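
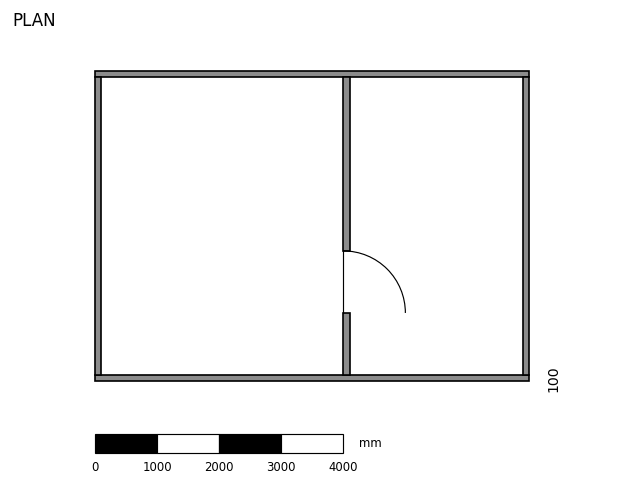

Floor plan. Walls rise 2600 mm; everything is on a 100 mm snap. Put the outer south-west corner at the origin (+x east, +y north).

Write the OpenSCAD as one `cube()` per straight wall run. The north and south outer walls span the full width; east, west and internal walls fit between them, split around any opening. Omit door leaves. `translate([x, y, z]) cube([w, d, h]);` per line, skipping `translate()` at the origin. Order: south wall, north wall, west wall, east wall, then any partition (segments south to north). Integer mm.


cube([7000, 100, 2600]);
translate([0, 4900, 0]) cube([7000, 100, 2600]);
translate([0, 100, 0]) cube([100, 4800, 2600]);
translate([6900, 100, 0]) cube([100, 4800, 2600]);
translate([4000, 100, 0]) cube([100, 1000, 2600]);
translate([4000, 2100, 0]) cube([100, 2800, 2600]);


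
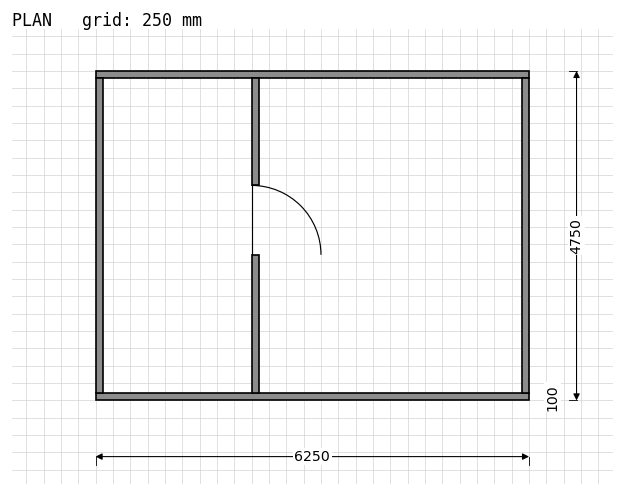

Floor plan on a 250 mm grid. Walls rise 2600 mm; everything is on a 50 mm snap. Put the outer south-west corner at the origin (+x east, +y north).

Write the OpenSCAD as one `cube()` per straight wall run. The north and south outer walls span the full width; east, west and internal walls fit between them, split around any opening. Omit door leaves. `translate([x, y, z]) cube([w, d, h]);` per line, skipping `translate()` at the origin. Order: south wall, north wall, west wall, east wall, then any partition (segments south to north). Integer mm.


cube([6250, 100, 2600]);
translate([0, 4650, 0]) cube([6250, 100, 2600]);
translate([0, 100, 0]) cube([100, 4550, 2600]);
translate([6150, 100, 0]) cube([100, 4550, 2600]);
translate([2250, 100, 0]) cube([100, 2000, 2600]);
translate([2250, 3100, 0]) cube([100, 1550, 2600]);


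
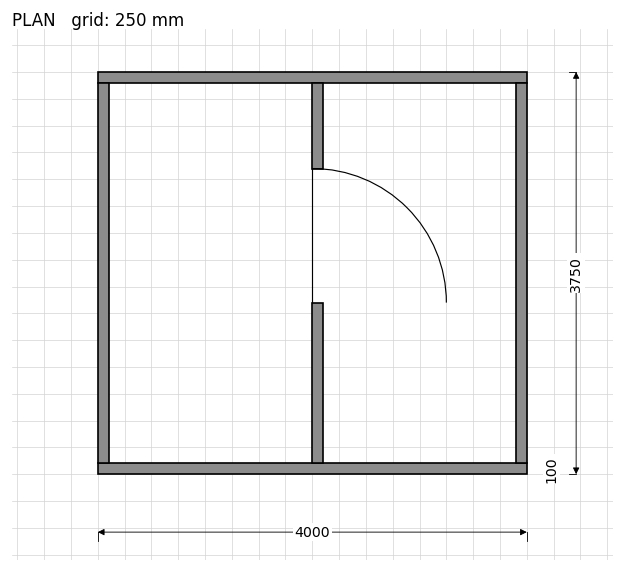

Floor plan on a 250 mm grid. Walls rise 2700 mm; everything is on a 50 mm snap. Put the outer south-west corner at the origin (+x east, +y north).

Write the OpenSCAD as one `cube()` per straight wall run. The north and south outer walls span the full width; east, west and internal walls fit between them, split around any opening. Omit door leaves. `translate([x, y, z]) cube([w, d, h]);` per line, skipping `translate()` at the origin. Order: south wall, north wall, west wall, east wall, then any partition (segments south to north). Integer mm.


cube([4000, 100, 2700]);
translate([0, 3650, 0]) cube([4000, 100, 2700]);
translate([0, 100, 0]) cube([100, 3550, 2700]);
translate([3900, 100, 0]) cube([100, 3550, 2700]);
translate([2000, 100, 0]) cube([100, 1500, 2700]);
translate([2000, 2850, 0]) cube([100, 800, 2700]);


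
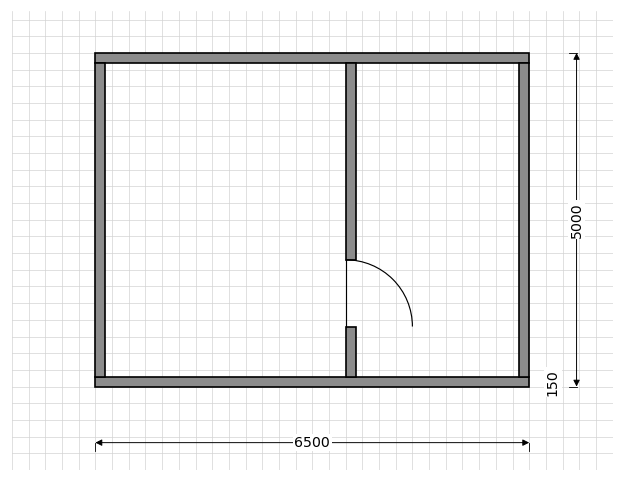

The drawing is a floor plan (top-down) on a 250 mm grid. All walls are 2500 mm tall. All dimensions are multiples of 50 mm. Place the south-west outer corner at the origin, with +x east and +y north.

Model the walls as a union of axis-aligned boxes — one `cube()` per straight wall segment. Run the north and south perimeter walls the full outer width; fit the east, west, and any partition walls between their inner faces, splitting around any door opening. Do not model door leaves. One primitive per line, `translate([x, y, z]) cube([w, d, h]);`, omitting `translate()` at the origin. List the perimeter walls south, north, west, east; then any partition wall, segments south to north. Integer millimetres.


cube([6500, 150, 2500]);
translate([0, 4850, 0]) cube([6500, 150, 2500]);
translate([0, 150, 0]) cube([150, 4700, 2500]);
translate([6350, 150, 0]) cube([150, 4700, 2500]);
translate([3750, 150, 0]) cube([150, 750, 2500]);
translate([3750, 1900, 0]) cube([150, 2950, 2500]);


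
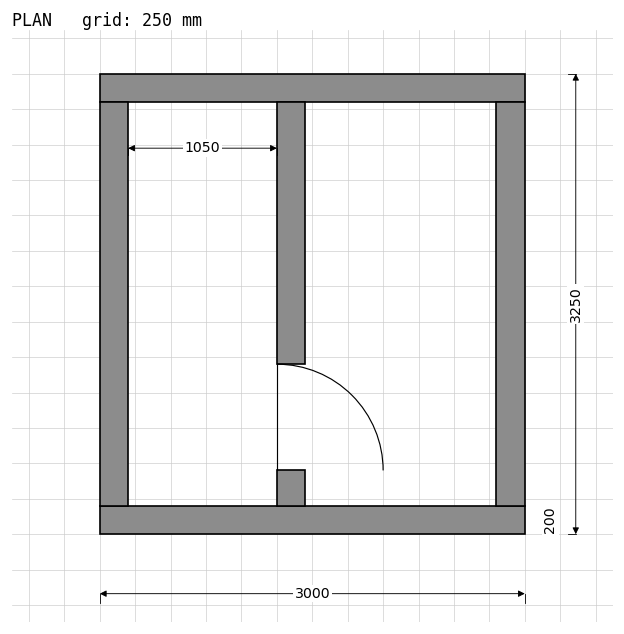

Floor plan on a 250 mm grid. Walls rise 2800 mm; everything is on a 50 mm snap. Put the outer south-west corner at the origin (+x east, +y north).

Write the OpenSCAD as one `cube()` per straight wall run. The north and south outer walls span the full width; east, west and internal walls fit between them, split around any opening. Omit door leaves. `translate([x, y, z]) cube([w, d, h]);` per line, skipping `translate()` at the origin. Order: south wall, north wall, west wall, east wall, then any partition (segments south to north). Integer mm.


cube([3000, 200, 2800]);
translate([0, 3050, 0]) cube([3000, 200, 2800]);
translate([0, 200, 0]) cube([200, 2850, 2800]);
translate([2800, 200, 0]) cube([200, 2850, 2800]);
translate([1250, 200, 0]) cube([200, 250, 2800]);
translate([1250, 1200, 0]) cube([200, 1850, 2800]);


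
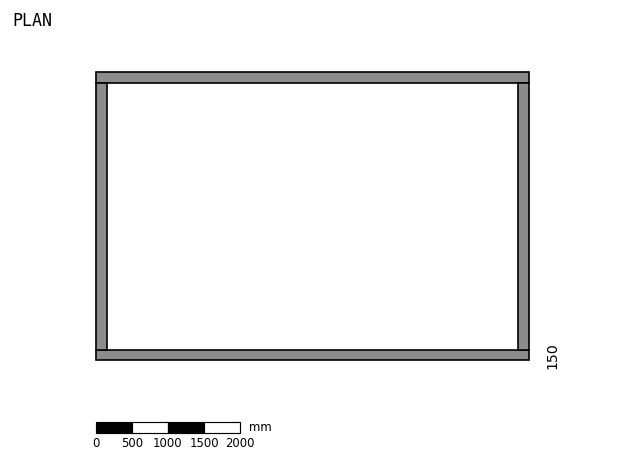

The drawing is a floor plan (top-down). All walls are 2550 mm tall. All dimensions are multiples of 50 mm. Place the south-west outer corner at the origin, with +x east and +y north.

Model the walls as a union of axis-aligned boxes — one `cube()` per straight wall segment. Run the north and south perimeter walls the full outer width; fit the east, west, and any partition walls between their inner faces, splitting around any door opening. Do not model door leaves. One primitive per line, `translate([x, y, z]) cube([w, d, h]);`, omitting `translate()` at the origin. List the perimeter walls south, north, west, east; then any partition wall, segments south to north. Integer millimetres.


cube([6000, 150, 2550]);
translate([0, 3850, 0]) cube([6000, 150, 2550]);
translate([0, 150, 0]) cube([150, 3700, 2550]);
translate([5850, 150, 0]) cube([150, 3700, 2550]);


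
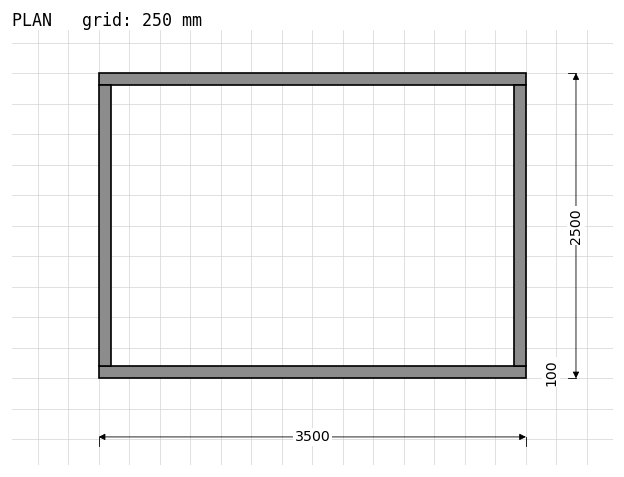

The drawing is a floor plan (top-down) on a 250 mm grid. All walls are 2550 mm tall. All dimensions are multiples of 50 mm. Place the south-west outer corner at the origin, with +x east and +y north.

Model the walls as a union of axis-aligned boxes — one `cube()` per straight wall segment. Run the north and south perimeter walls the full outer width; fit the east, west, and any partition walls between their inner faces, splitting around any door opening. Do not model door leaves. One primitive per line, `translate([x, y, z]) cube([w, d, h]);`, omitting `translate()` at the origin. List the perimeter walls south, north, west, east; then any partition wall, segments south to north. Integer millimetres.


cube([3500, 100, 2550]);
translate([0, 2400, 0]) cube([3500, 100, 2550]);
translate([0, 100, 0]) cube([100, 2300, 2550]);
translate([3400, 100, 0]) cube([100, 2300, 2550]);


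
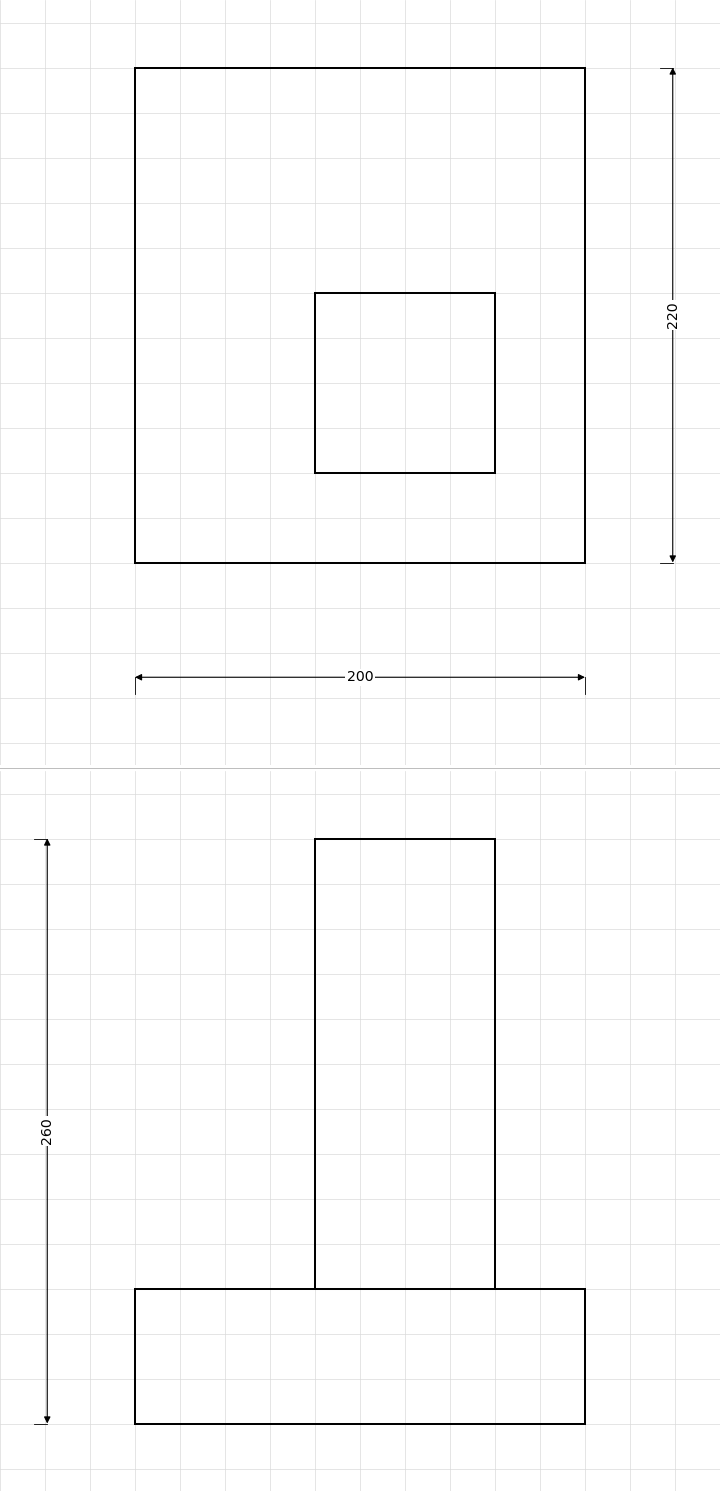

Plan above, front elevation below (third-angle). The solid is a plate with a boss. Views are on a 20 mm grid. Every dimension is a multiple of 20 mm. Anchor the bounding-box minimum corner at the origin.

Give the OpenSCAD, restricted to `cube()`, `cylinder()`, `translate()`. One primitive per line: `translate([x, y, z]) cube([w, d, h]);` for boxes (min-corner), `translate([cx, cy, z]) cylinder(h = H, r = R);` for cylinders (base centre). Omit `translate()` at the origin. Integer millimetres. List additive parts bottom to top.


cube([200, 220, 60]);
translate([80, 40, 60]) cube([80, 80, 200]);


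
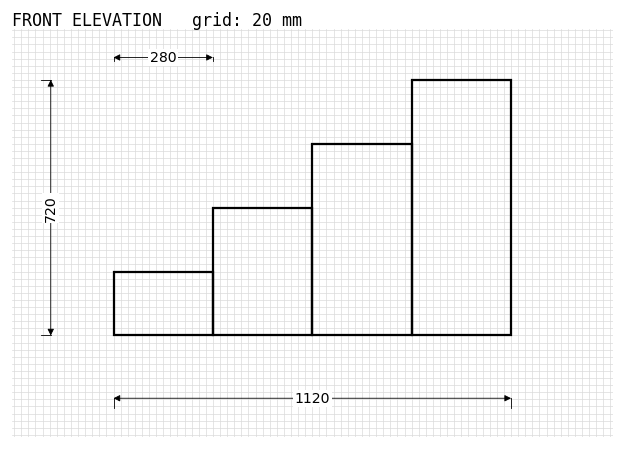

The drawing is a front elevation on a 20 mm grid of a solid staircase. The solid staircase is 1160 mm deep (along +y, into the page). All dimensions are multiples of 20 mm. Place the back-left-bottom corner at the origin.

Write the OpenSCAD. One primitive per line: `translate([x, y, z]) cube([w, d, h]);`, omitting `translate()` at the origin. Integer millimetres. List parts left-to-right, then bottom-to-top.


cube([280, 1160, 180]);
translate([280, 0, 0]) cube([280, 1160, 360]);
translate([560, 0, 0]) cube([280, 1160, 540]);
translate([840, 0, 0]) cube([280, 1160, 720]);


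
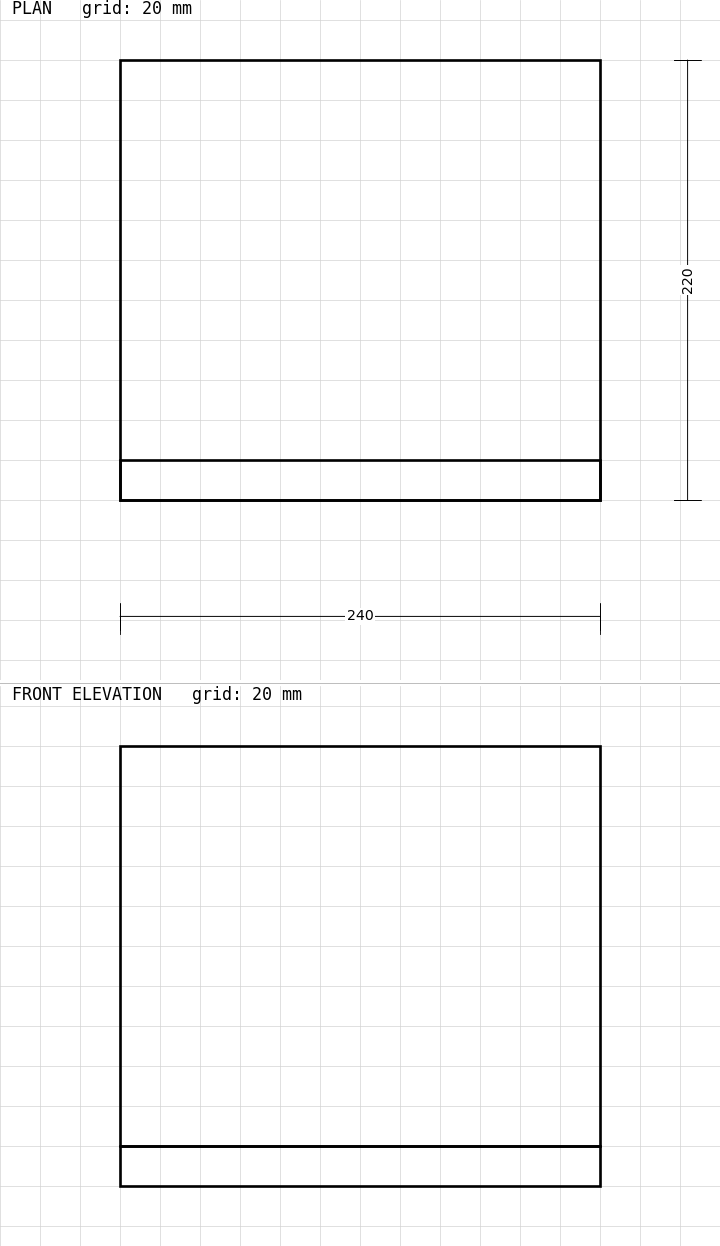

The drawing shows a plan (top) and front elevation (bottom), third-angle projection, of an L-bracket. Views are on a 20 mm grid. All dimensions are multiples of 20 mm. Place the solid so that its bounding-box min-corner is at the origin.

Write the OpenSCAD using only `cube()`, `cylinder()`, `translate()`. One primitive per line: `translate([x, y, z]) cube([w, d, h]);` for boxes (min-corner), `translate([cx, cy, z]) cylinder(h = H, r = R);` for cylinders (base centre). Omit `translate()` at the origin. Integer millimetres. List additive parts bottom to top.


cube([240, 220, 20]);
translate([0, 0, 20]) cube([240, 20, 200]);


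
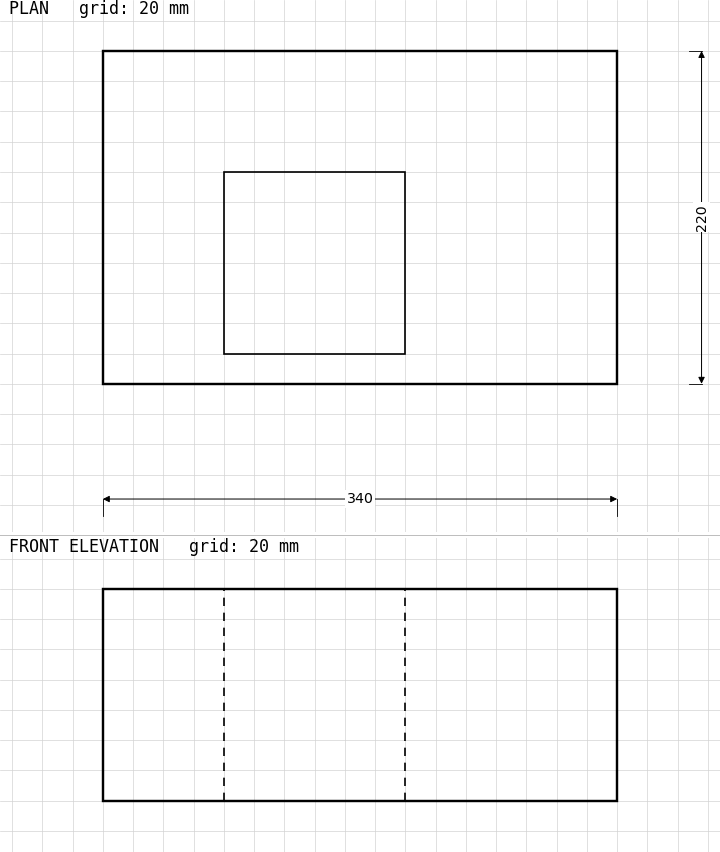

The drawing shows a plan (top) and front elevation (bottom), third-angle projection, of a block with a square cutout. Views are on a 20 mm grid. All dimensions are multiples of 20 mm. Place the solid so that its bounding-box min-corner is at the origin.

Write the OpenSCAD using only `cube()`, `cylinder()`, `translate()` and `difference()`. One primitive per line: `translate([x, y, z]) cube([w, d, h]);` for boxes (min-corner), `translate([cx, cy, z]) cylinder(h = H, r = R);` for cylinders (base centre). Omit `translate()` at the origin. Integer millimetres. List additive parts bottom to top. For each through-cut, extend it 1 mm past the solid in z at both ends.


difference() {
  cube([340, 220, 140]);
  translate([80, 20, -1]) cube([120, 120, 142]);
}


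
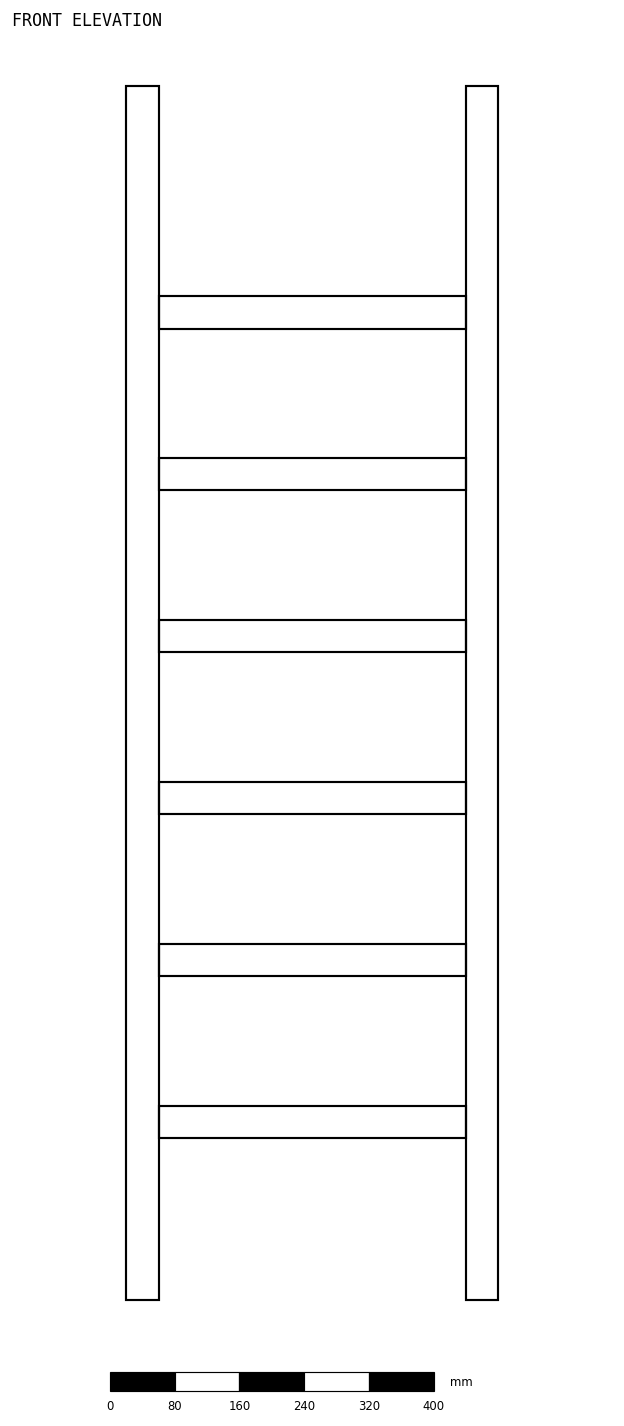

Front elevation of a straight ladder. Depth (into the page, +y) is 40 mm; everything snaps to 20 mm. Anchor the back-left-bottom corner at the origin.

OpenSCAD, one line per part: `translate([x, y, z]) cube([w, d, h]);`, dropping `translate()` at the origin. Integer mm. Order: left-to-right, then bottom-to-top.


cube([40, 40, 1500]);
translate([40, 0, 200]) cube([380, 40, 40]);
translate([40, 0, 400]) cube([380, 40, 40]);
translate([40, 0, 600]) cube([380, 40, 40]);
translate([40, 0, 800]) cube([380, 40, 40]);
translate([40, 0, 1000]) cube([380, 40, 40]);
translate([40, 0, 1200]) cube([380, 40, 40]);
translate([420, 0, 0]) cube([40, 40, 1500]);


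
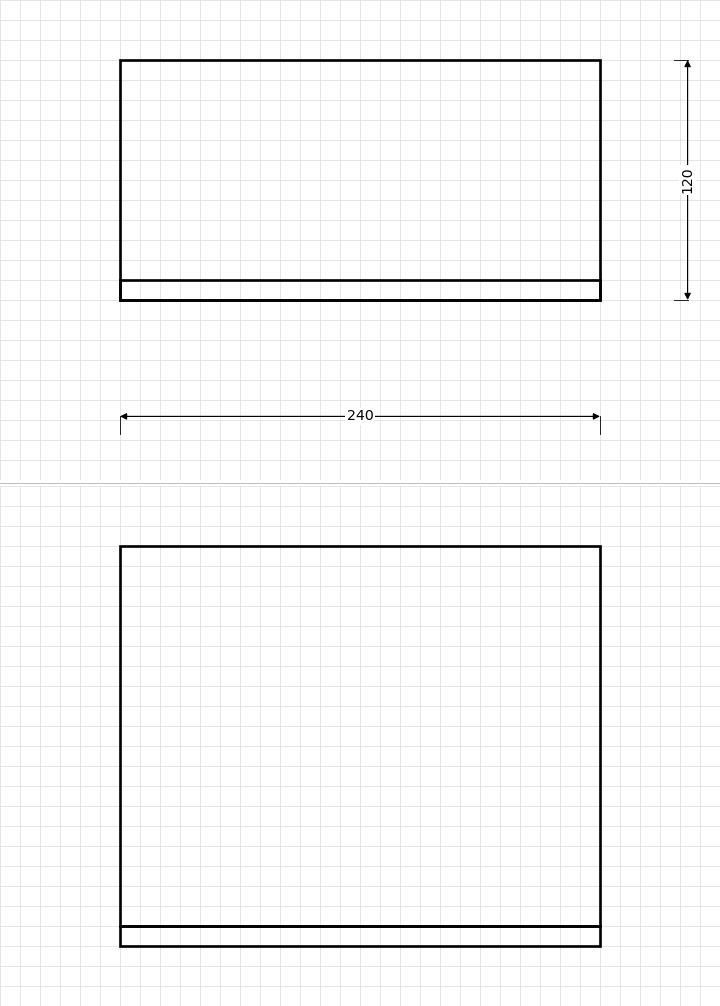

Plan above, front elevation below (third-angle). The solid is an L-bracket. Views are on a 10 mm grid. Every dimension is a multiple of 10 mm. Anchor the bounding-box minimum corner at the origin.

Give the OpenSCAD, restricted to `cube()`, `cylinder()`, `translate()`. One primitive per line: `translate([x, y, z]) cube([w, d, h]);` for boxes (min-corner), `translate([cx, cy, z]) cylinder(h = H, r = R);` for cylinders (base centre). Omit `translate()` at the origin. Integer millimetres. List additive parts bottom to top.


cube([240, 120, 10]);
translate([0, 0, 10]) cube([240, 10, 190]);


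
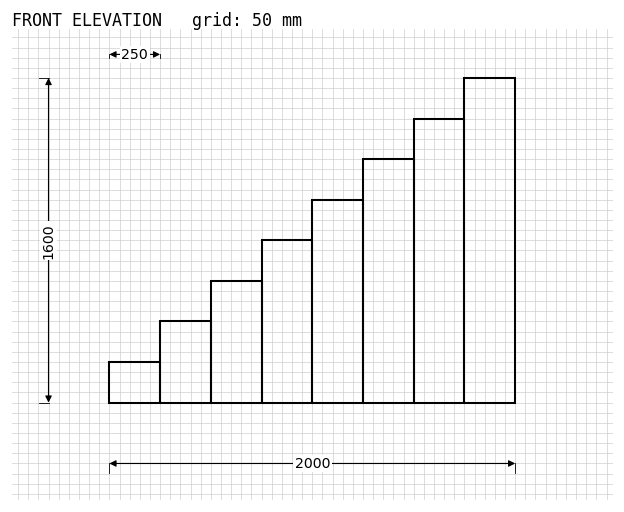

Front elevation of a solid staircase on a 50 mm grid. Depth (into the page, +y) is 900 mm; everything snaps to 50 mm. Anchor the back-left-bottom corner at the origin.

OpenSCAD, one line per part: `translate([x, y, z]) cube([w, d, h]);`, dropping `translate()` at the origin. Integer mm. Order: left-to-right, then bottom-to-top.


cube([250, 900, 200]);
translate([250, 0, 0]) cube([250, 900, 400]);
translate([500, 0, 0]) cube([250, 900, 600]);
translate([750, 0, 0]) cube([250, 900, 800]);
translate([1000, 0, 0]) cube([250, 900, 1000]);
translate([1250, 0, 0]) cube([250, 900, 1200]);
translate([1500, 0, 0]) cube([250, 900, 1400]);
translate([1750, 0, 0]) cube([250, 900, 1600]);


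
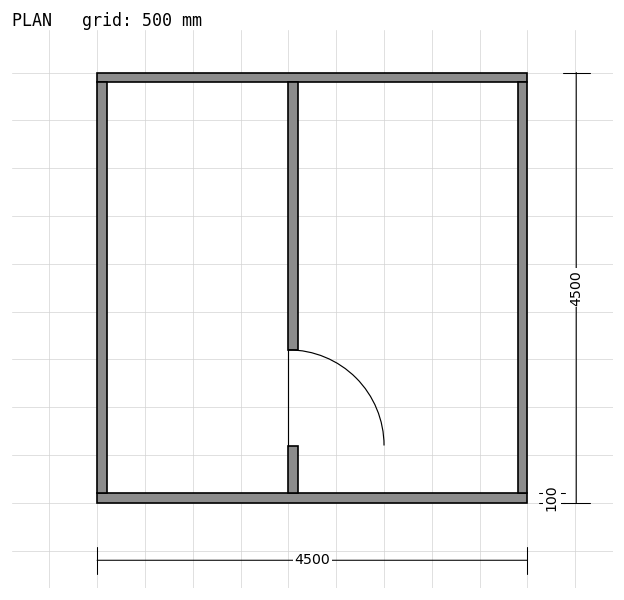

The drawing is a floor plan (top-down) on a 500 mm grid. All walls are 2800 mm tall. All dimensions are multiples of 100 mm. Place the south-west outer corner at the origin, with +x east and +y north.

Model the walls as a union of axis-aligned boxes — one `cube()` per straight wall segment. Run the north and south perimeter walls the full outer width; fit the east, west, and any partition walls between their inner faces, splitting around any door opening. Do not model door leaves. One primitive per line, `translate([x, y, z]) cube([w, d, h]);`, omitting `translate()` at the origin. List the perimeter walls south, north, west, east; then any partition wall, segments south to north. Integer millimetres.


cube([4500, 100, 2800]);
translate([0, 4400, 0]) cube([4500, 100, 2800]);
translate([0, 100, 0]) cube([100, 4300, 2800]);
translate([4400, 100, 0]) cube([100, 4300, 2800]);
translate([2000, 100, 0]) cube([100, 500, 2800]);
translate([2000, 1600, 0]) cube([100, 2800, 2800]);


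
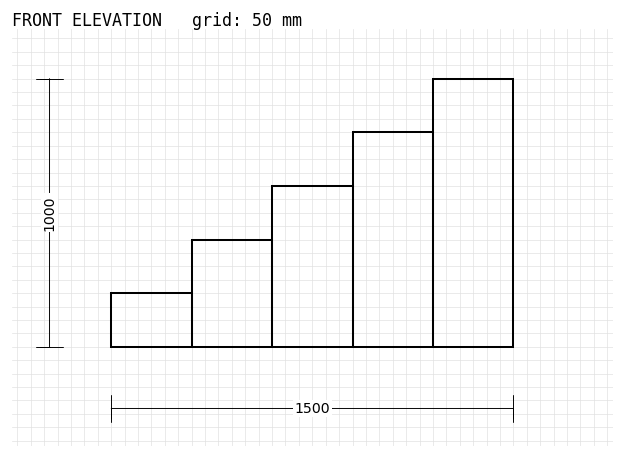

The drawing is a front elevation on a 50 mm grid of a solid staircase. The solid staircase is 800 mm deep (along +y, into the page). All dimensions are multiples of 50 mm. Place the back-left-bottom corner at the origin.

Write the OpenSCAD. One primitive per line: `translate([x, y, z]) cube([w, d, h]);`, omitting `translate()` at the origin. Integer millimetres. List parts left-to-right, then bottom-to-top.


cube([300, 800, 200]);
translate([300, 0, 0]) cube([300, 800, 400]);
translate([600, 0, 0]) cube([300, 800, 600]);
translate([900, 0, 0]) cube([300, 800, 800]);
translate([1200, 0, 0]) cube([300, 800, 1000]);


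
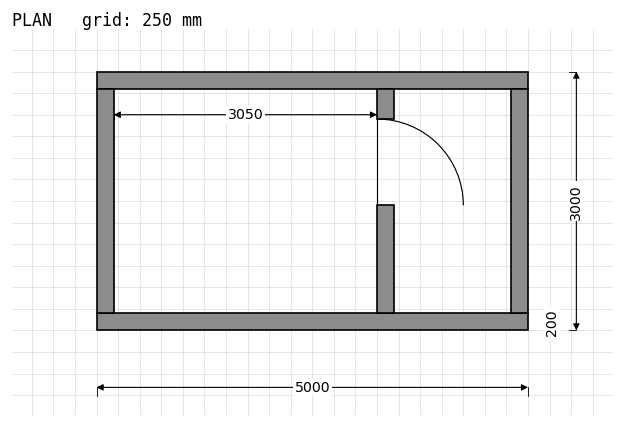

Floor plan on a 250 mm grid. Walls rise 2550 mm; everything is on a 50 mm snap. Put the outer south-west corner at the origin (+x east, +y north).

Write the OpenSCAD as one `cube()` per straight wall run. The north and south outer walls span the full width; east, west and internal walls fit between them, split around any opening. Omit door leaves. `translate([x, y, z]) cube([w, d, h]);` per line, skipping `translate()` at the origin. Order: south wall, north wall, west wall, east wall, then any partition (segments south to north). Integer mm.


cube([5000, 200, 2550]);
translate([0, 2800, 0]) cube([5000, 200, 2550]);
translate([0, 200, 0]) cube([200, 2600, 2550]);
translate([4800, 200, 0]) cube([200, 2600, 2550]);
translate([3250, 200, 0]) cube([200, 1250, 2550]);
translate([3250, 2450, 0]) cube([200, 350, 2550]);


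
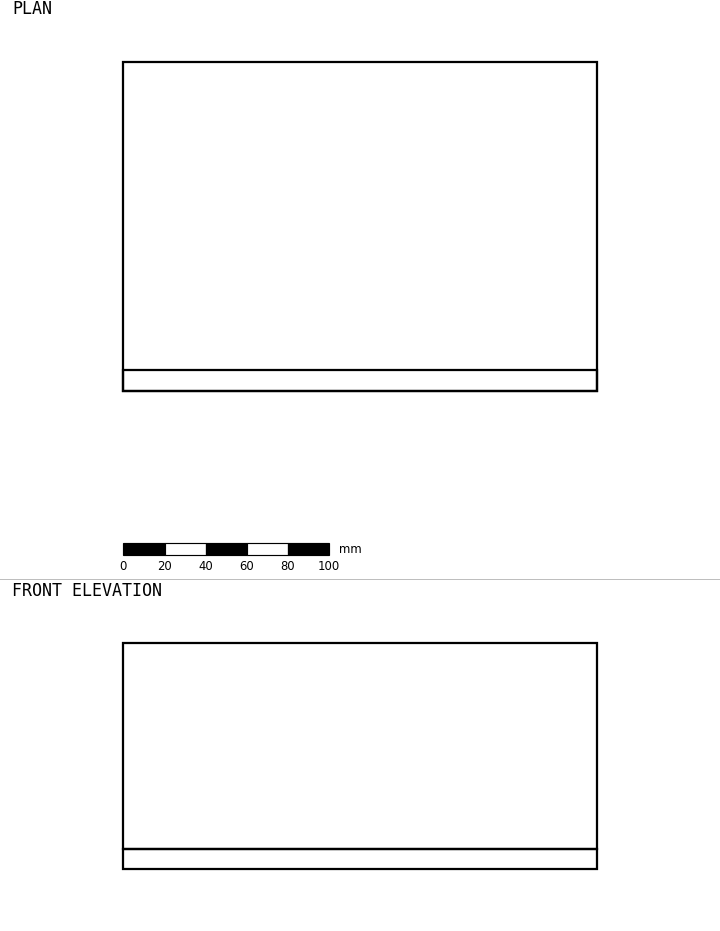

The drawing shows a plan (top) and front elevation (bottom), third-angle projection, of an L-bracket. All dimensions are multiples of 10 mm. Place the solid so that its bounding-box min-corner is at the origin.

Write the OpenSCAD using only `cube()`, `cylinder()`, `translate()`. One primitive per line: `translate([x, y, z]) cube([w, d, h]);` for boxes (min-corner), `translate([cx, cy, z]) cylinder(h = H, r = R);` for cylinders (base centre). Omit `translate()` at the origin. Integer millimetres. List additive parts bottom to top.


cube([230, 160, 10]);
translate([0, 0, 10]) cube([230, 10, 100]);


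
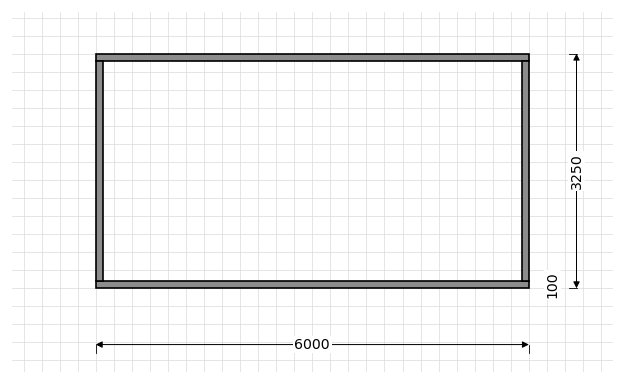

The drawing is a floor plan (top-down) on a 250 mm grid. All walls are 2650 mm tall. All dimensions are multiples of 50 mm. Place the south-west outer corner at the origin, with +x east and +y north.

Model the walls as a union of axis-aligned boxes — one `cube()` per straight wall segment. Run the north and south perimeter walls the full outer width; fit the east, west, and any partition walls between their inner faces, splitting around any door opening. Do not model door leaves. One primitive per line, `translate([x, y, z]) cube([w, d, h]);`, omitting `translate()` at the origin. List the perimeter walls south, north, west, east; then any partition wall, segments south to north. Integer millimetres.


cube([6000, 100, 2650]);
translate([0, 3150, 0]) cube([6000, 100, 2650]);
translate([0, 100, 0]) cube([100, 3050, 2650]);
translate([5900, 100, 0]) cube([100, 3050, 2650]);


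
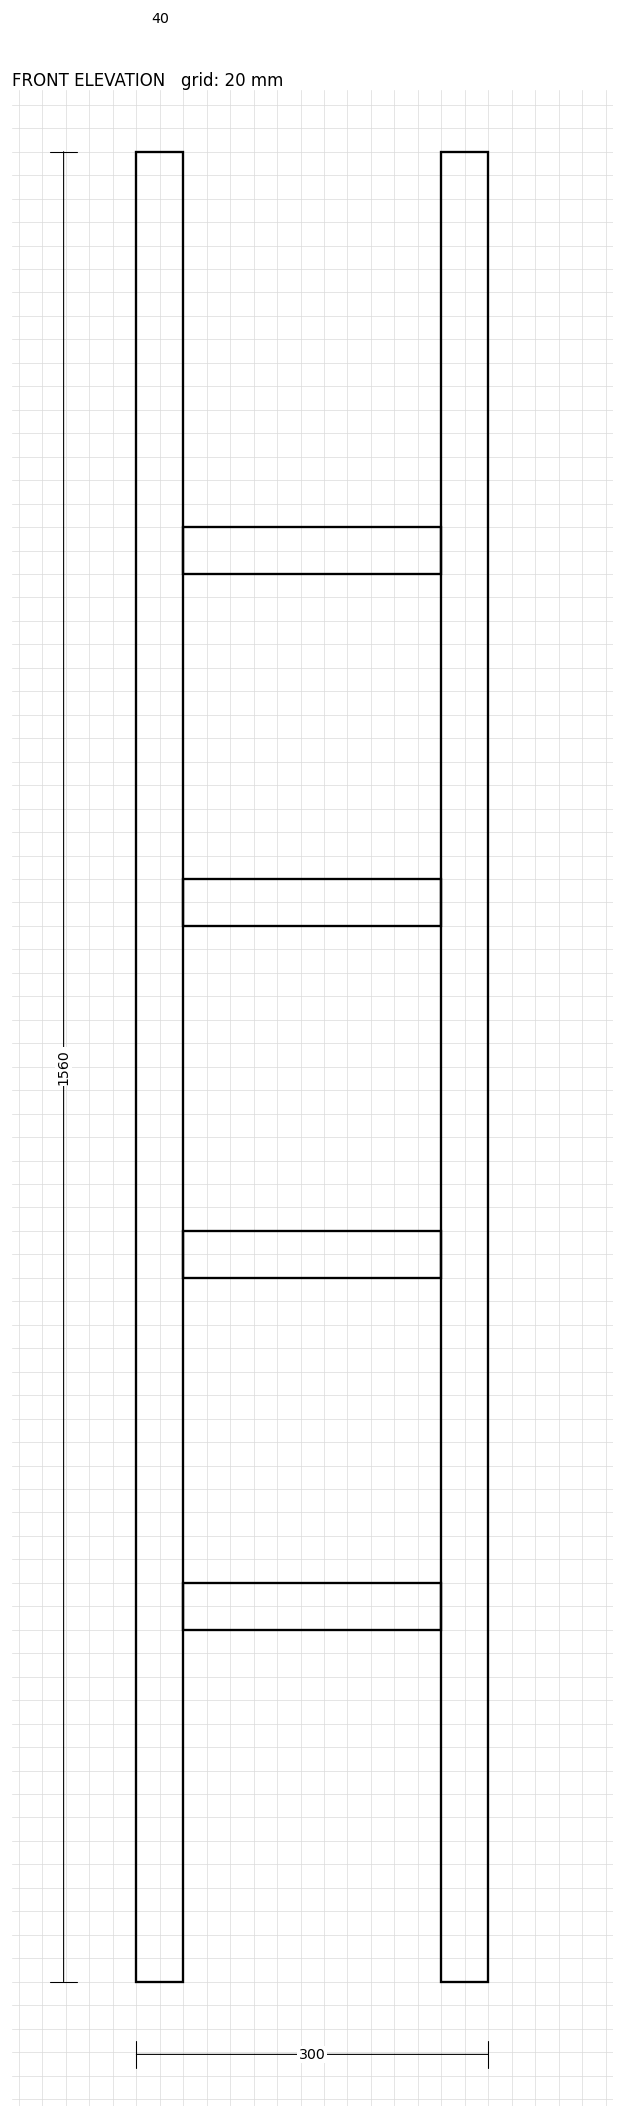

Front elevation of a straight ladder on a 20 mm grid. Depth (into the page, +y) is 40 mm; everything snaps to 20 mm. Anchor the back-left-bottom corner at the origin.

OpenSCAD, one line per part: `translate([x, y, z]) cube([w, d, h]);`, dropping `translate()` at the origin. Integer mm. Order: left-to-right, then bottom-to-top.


cube([40, 40, 1560]);
translate([40, 0, 300]) cube([220, 40, 40]);
translate([40, 0, 600]) cube([220, 40, 40]);
translate([40, 0, 900]) cube([220, 40, 40]);
translate([40, 0, 1200]) cube([220, 40, 40]);
translate([260, 0, 0]) cube([40, 40, 1560]);


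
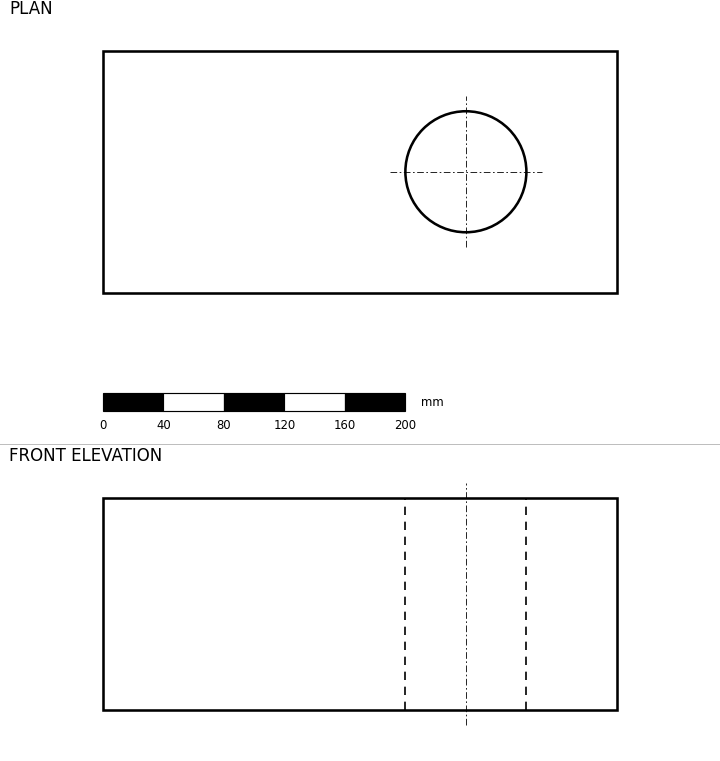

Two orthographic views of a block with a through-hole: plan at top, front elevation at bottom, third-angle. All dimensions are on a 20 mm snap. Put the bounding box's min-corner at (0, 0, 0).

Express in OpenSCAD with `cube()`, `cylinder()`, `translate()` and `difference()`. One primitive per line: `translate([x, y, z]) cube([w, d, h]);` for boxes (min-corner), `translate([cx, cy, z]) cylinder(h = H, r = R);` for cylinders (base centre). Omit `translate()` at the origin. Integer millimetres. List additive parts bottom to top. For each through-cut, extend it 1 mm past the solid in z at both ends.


difference() {
  cube([340, 160, 140]);
  translate([240, 80, -1]) cylinder(h = 142, r = 40);
}


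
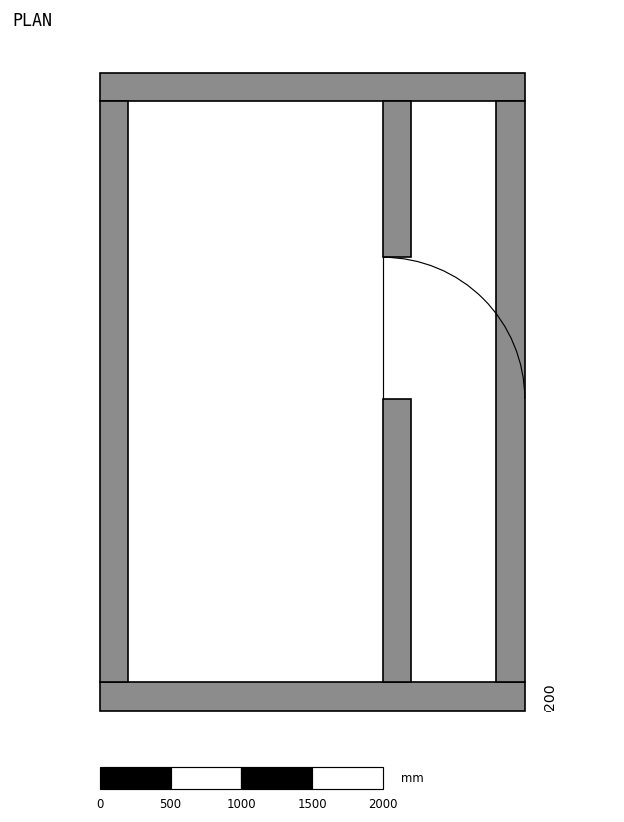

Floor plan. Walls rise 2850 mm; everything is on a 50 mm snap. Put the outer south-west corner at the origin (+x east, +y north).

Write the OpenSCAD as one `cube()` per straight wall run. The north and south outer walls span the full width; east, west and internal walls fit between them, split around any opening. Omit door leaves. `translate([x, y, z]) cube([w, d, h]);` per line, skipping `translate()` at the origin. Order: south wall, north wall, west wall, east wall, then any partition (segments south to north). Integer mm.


cube([3000, 200, 2850]);
translate([0, 4300, 0]) cube([3000, 200, 2850]);
translate([0, 200, 0]) cube([200, 4100, 2850]);
translate([2800, 200, 0]) cube([200, 4100, 2850]);
translate([2000, 200, 0]) cube([200, 2000, 2850]);
translate([2000, 3200, 0]) cube([200, 1100, 2850]);


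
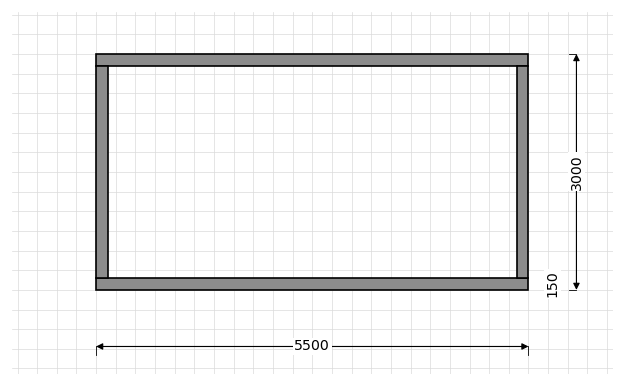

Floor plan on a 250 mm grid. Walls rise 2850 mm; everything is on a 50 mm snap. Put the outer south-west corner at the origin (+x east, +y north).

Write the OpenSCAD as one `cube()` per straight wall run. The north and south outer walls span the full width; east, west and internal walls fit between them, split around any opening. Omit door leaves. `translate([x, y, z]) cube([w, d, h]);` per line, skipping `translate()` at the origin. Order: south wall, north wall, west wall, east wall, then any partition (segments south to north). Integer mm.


cube([5500, 150, 2850]);
translate([0, 2850, 0]) cube([5500, 150, 2850]);
translate([0, 150, 0]) cube([150, 2700, 2850]);
translate([5350, 150, 0]) cube([150, 2700, 2850]);


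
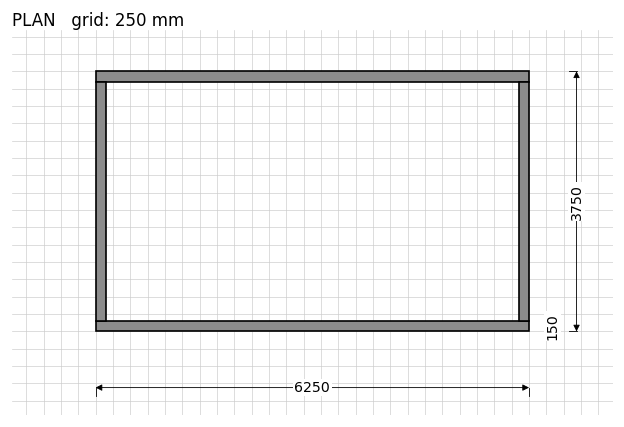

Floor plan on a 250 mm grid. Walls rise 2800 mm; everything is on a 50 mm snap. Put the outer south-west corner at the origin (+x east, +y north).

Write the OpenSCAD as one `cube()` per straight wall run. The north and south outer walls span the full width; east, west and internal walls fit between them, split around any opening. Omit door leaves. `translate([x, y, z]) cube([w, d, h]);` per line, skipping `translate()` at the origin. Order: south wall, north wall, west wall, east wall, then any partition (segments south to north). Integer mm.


cube([6250, 150, 2800]);
translate([0, 3600, 0]) cube([6250, 150, 2800]);
translate([0, 150, 0]) cube([150, 3450, 2800]);
translate([6100, 150, 0]) cube([150, 3450, 2800]);


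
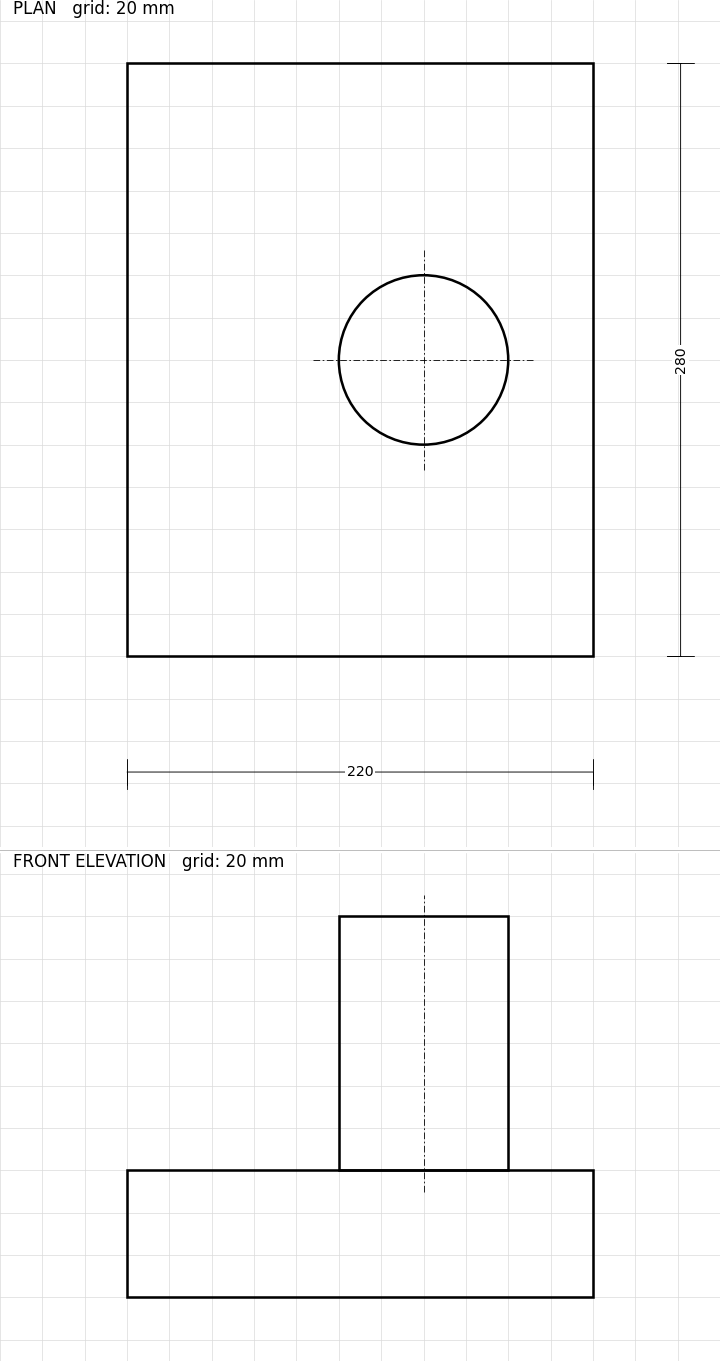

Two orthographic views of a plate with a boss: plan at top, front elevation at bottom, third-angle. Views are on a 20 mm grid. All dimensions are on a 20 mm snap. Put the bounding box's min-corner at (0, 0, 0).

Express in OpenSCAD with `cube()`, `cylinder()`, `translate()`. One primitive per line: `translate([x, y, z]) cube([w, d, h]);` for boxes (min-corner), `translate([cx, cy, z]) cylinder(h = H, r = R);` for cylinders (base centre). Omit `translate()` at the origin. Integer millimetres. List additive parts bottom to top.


cube([220, 280, 60]);
translate([140, 140, 60]) cylinder(h = 120, r = 40);


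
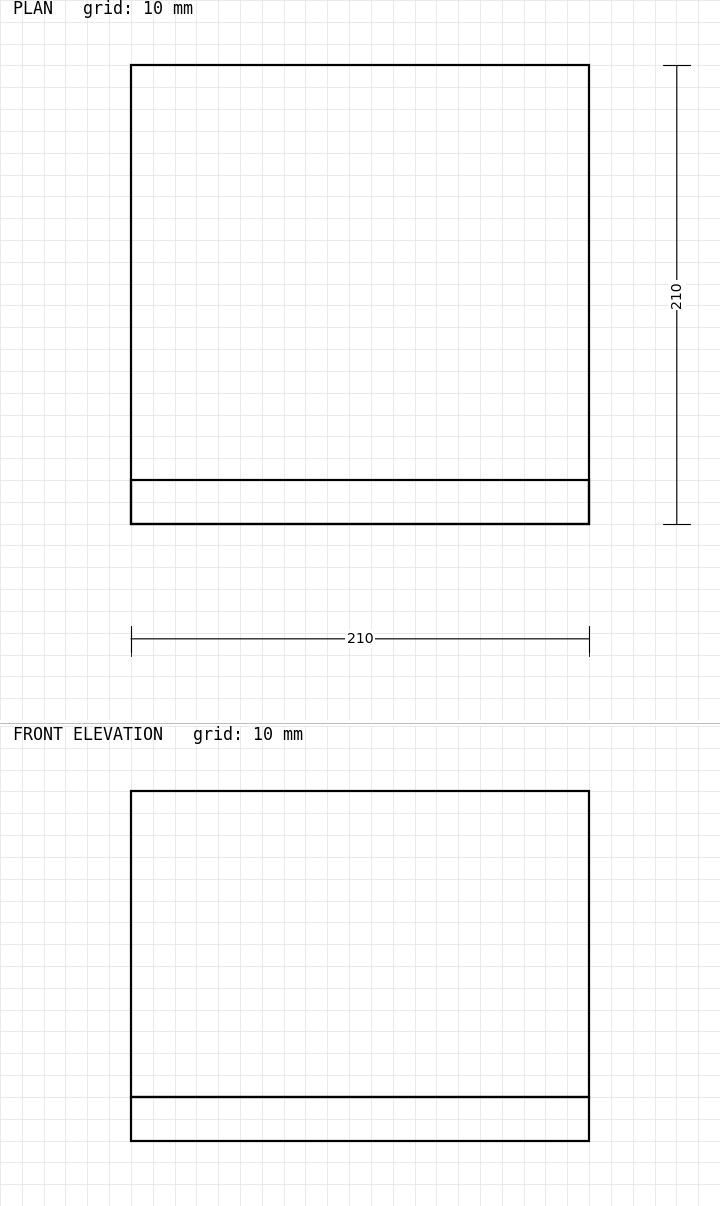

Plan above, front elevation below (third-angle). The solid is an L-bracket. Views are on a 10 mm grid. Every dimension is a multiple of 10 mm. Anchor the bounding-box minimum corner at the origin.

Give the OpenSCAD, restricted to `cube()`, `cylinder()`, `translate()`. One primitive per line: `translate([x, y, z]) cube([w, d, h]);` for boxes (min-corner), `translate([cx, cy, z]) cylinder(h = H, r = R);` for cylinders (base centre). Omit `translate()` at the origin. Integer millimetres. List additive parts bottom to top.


cube([210, 210, 20]);
translate([0, 0, 20]) cube([210, 20, 140]);


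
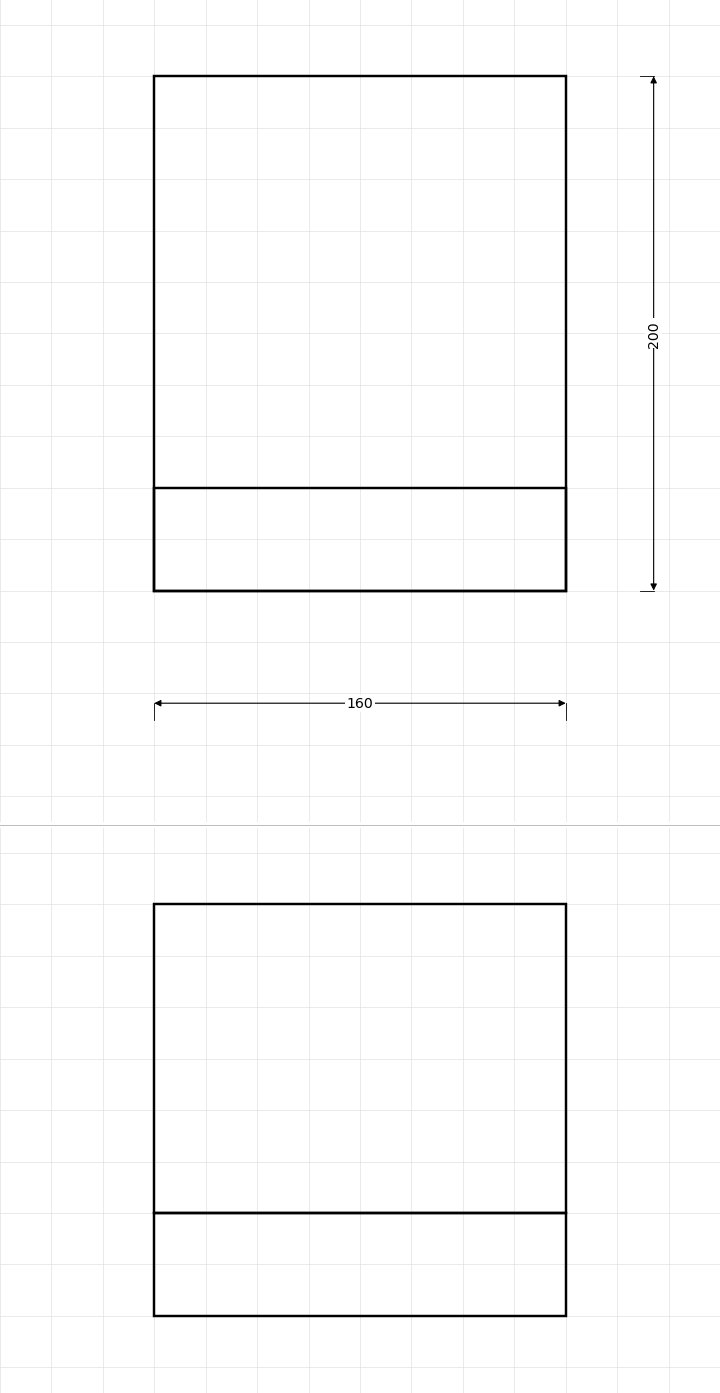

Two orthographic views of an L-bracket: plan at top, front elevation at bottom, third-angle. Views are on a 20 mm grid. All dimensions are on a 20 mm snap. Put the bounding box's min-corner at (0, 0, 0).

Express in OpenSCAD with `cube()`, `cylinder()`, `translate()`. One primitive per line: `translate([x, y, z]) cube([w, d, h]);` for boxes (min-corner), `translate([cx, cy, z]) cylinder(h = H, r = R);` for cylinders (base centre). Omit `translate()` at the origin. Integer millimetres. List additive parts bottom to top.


cube([160, 200, 40]);
translate([0, 0, 40]) cube([160, 40, 120]);


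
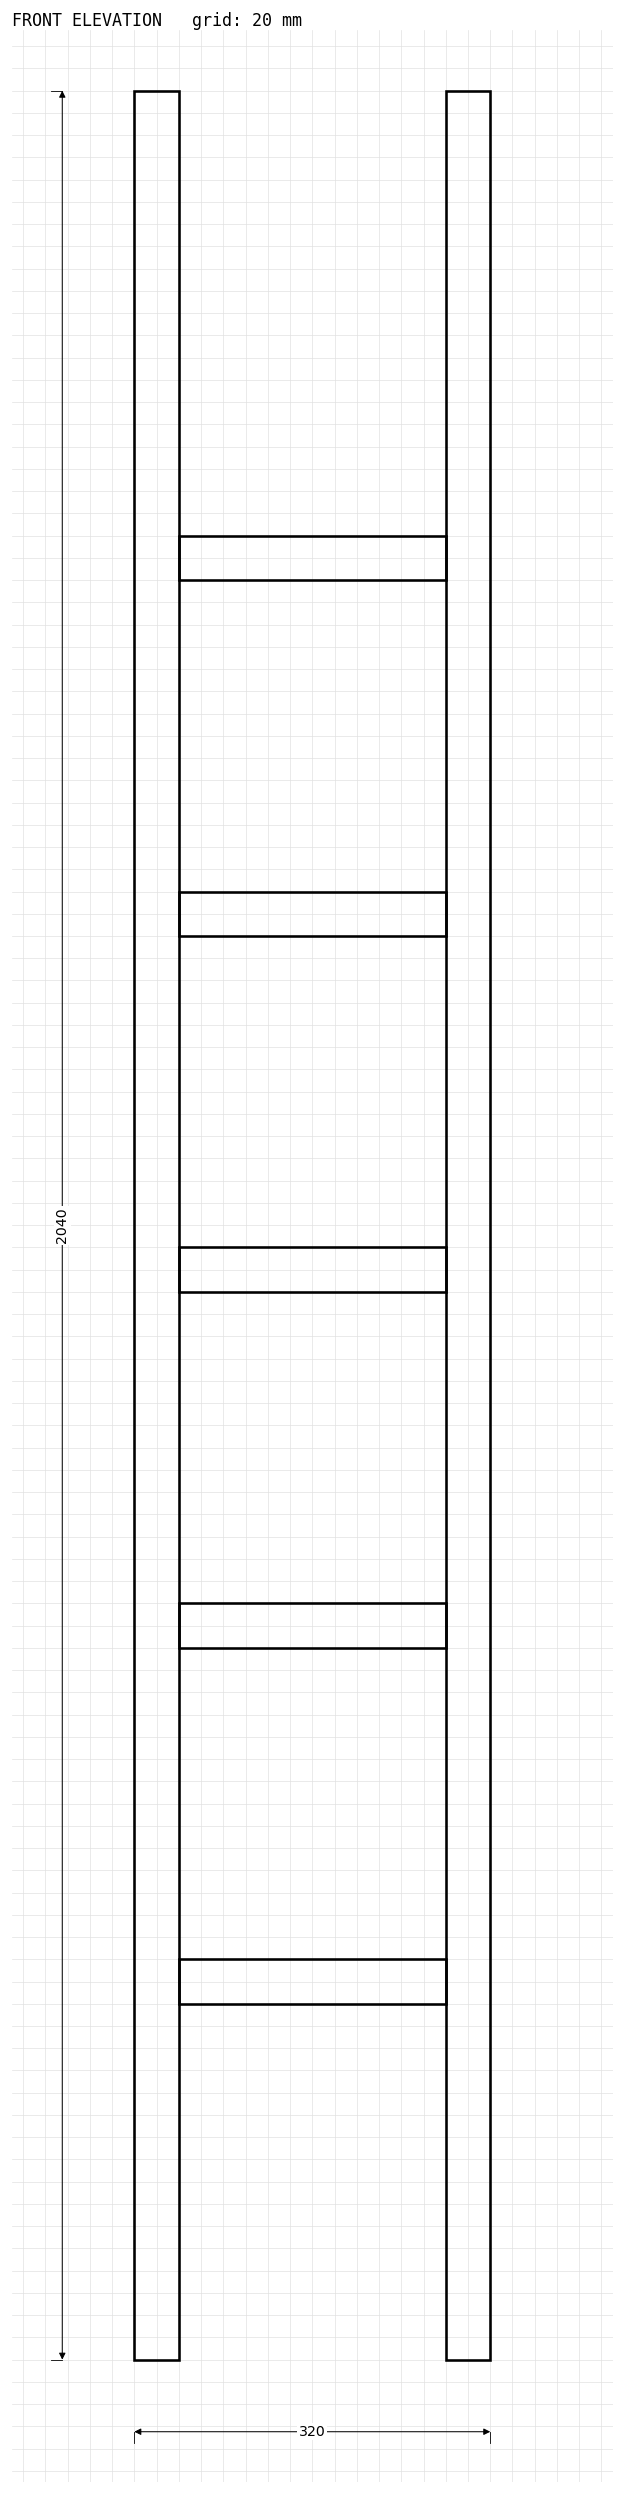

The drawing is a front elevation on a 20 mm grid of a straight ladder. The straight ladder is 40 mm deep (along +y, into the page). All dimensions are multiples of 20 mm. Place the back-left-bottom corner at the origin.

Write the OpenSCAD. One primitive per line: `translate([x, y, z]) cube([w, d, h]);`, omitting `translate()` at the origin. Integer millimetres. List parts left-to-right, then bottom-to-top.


cube([40, 40, 2040]);
translate([40, 0, 320]) cube([240, 40, 40]);
translate([40, 0, 640]) cube([240, 40, 40]);
translate([40, 0, 960]) cube([240, 40, 40]);
translate([40, 0, 1280]) cube([240, 40, 40]);
translate([40, 0, 1600]) cube([240, 40, 40]);
translate([280, 0, 0]) cube([40, 40, 2040]);


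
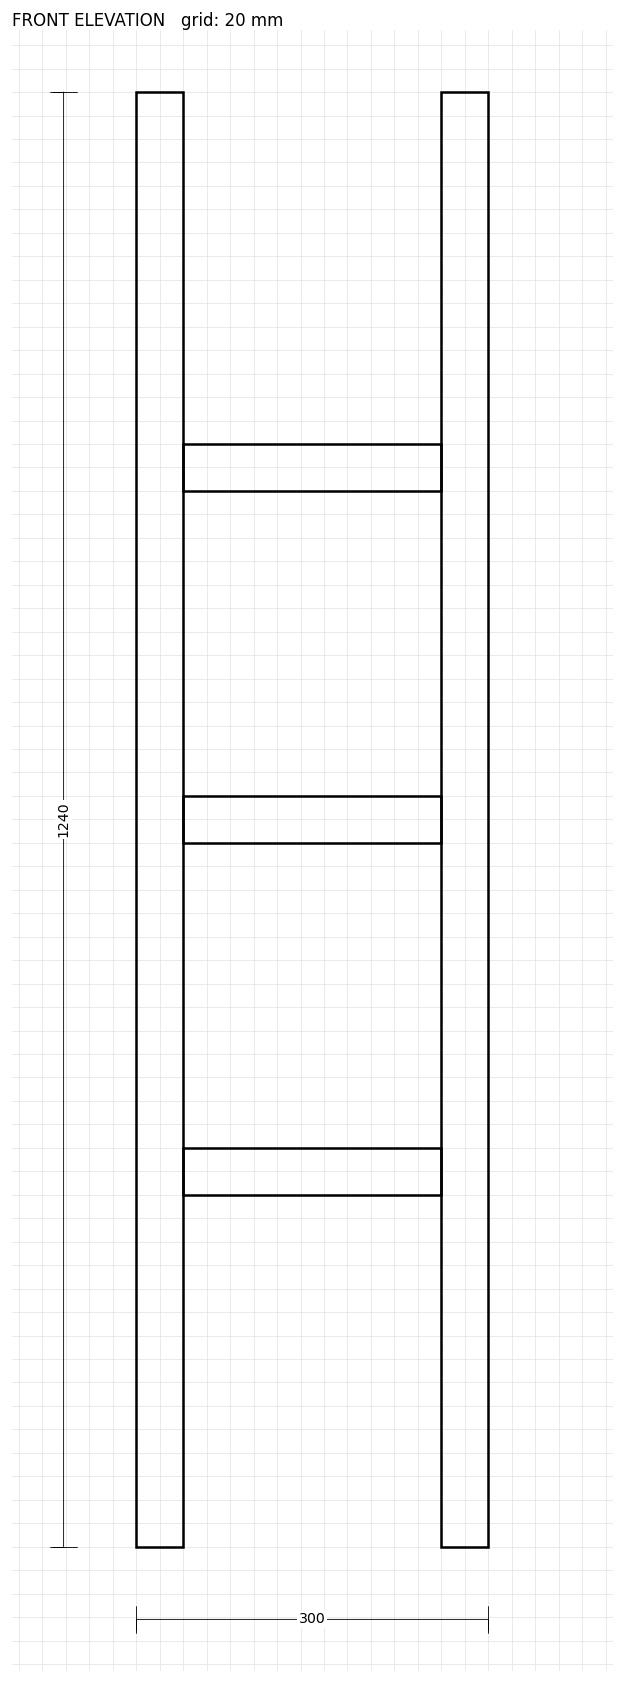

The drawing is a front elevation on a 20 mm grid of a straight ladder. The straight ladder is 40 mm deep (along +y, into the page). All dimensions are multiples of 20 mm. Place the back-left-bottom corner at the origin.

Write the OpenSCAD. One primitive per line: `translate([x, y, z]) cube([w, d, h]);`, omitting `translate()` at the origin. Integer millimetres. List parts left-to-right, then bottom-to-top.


cube([40, 40, 1240]);
translate([40, 0, 300]) cube([220, 40, 40]);
translate([40, 0, 600]) cube([220, 40, 40]);
translate([40, 0, 900]) cube([220, 40, 40]);
translate([260, 0, 0]) cube([40, 40, 1240]);


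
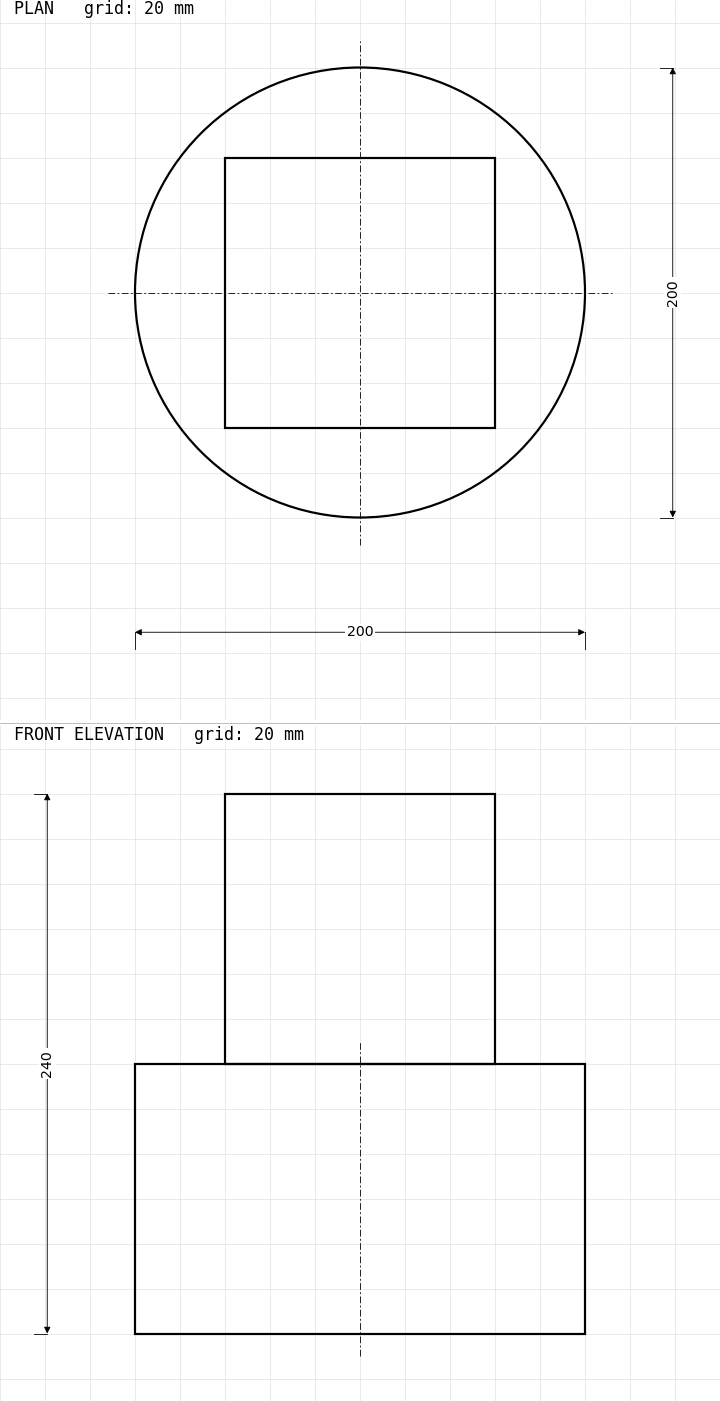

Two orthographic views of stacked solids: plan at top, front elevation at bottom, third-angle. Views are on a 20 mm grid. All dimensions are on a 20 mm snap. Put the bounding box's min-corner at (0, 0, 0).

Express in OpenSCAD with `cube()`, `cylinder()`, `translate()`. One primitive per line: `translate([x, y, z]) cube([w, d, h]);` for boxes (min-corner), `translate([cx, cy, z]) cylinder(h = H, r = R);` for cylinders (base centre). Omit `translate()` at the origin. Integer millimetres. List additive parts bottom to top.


translate([100, 100, 0]) cylinder(h = 120, r = 100);
translate([40, 40, 120]) cube([120, 120, 120]);


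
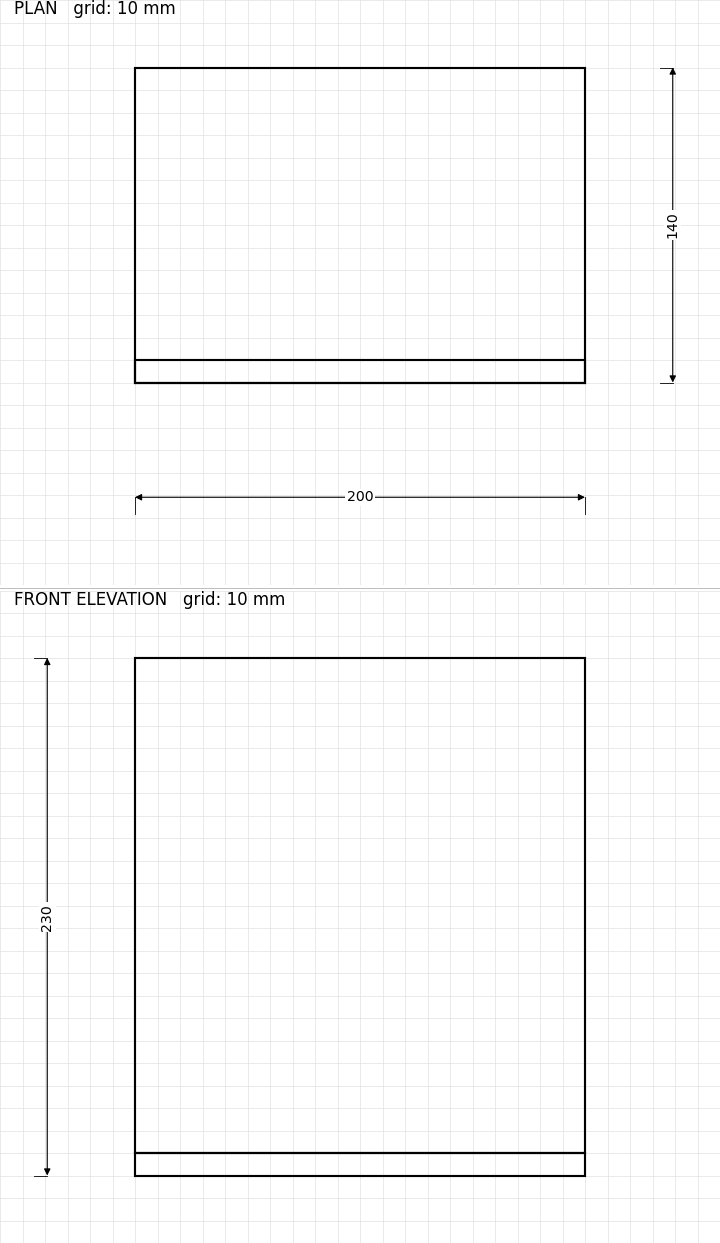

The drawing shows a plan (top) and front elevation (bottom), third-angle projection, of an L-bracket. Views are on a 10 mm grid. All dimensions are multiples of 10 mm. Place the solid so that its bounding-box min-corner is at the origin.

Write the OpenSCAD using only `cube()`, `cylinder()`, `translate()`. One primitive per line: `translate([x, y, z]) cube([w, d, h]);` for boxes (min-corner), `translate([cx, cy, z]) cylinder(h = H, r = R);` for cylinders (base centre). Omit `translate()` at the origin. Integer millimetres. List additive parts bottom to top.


cube([200, 140, 10]);
translate([0, 0, 10]) cube([200, 10, 220]);


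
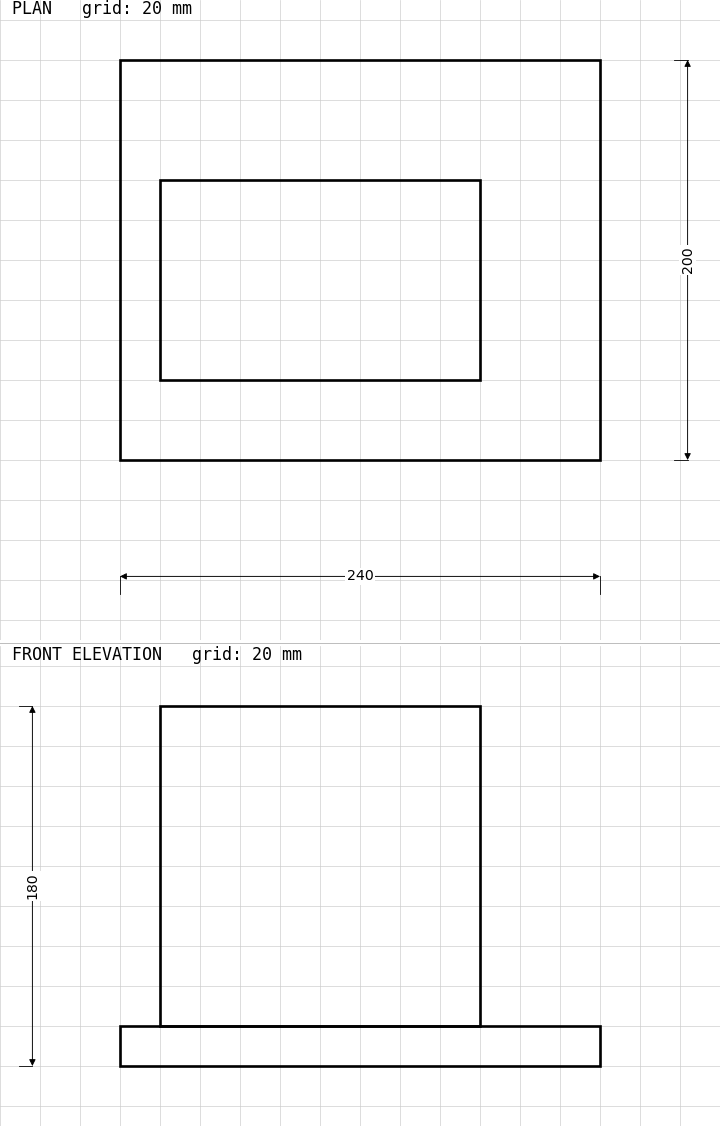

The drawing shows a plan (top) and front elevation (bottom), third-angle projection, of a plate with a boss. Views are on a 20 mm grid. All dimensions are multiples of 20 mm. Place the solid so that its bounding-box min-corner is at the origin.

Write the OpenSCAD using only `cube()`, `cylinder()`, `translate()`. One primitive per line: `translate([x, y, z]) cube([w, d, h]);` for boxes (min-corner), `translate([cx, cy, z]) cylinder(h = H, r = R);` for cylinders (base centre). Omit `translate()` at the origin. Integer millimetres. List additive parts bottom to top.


cube([240, 200, 20]);
translate([20, 40, 20]) cube([160, 100, 160]);


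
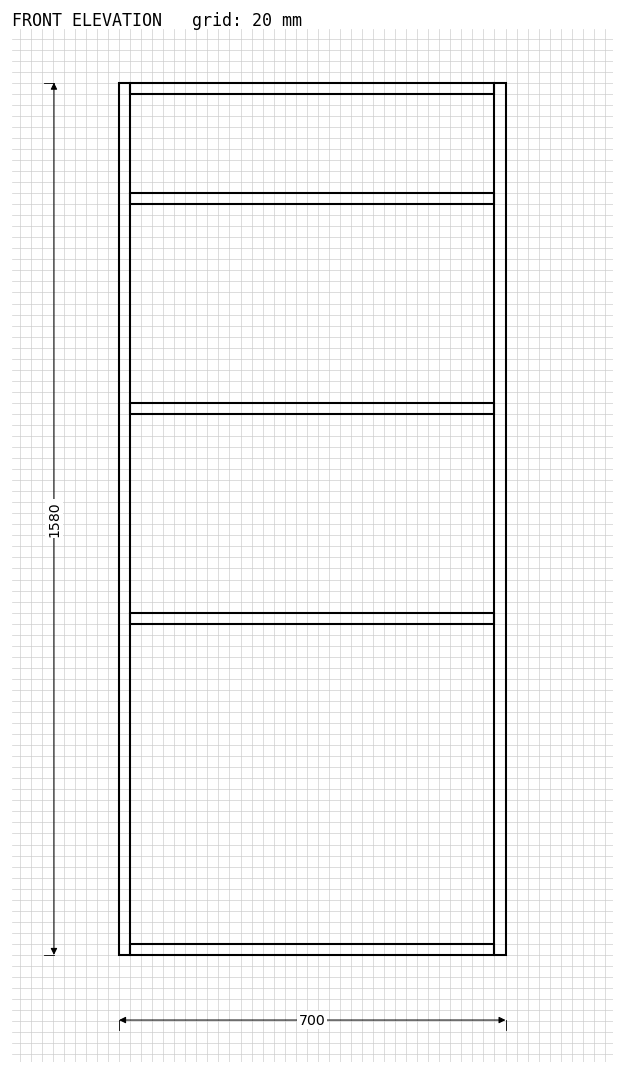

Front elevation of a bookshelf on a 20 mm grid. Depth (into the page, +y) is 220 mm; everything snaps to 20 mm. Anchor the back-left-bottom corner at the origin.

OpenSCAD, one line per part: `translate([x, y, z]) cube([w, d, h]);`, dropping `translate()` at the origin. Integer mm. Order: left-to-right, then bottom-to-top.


cube([20, 220, 1580]);
translate([20, 0, 0]) cube([660, 220, 20]);
translate([20, 0, 600]) cube([660, 220, 20]);
translate([20, 0, 980]) cube([660, 220, 20]);
translate([20, 0, 1360]) cube([660, 220, 20]);
translate([20, 0, 1560]) cube([660, 220, 20]);
translate([680, 0, 0]) cube([20, 220, 1580]);


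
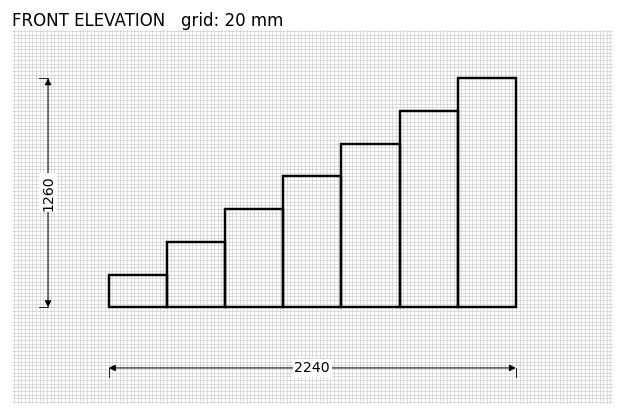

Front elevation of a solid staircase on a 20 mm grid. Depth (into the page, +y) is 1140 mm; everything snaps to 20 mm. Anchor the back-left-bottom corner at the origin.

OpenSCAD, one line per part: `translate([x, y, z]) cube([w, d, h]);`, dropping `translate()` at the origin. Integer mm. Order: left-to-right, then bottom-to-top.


cube([320, 1140, 180]);
translate([320, 0, 0]) cube([320, 1140, 360]);
translate([640, 0, 0]) cube([320, 1140, 540]);
translate([960, 0, 0]) cube([320, 1140, 720]);
translate([1280, 0, 0]) cube([320, 1140, 900]);
translate([1600, 0, 0]) cube([320, 1140, 1080]);
translate([1920, 0, 0]) cube([320, 1140, 1260]);


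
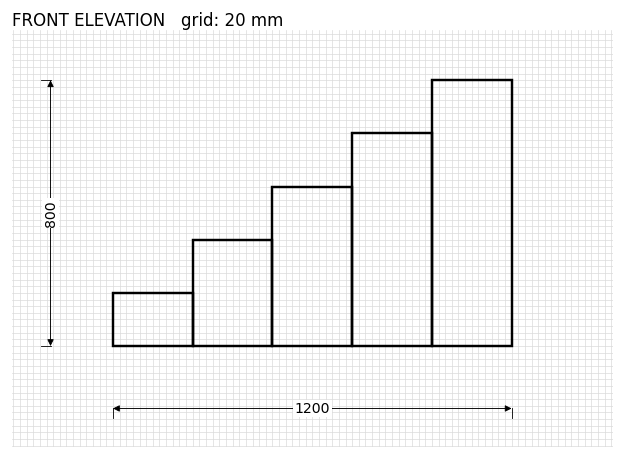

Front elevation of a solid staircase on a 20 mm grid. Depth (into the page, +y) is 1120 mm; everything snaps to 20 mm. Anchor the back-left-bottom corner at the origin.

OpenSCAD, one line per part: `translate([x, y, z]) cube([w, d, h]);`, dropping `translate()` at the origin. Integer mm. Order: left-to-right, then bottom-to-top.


cube([240, 1120, 160]);
translate([240, 0, 0]) cube([240, 1120, 320]);
translate([480, 0, 0]) cube([240, 1120, 480]);
translate([720, 0, 0]) cube([240, 1120, 640]);
translate([960, 0, 0]) cube([240, 1120, 800]);


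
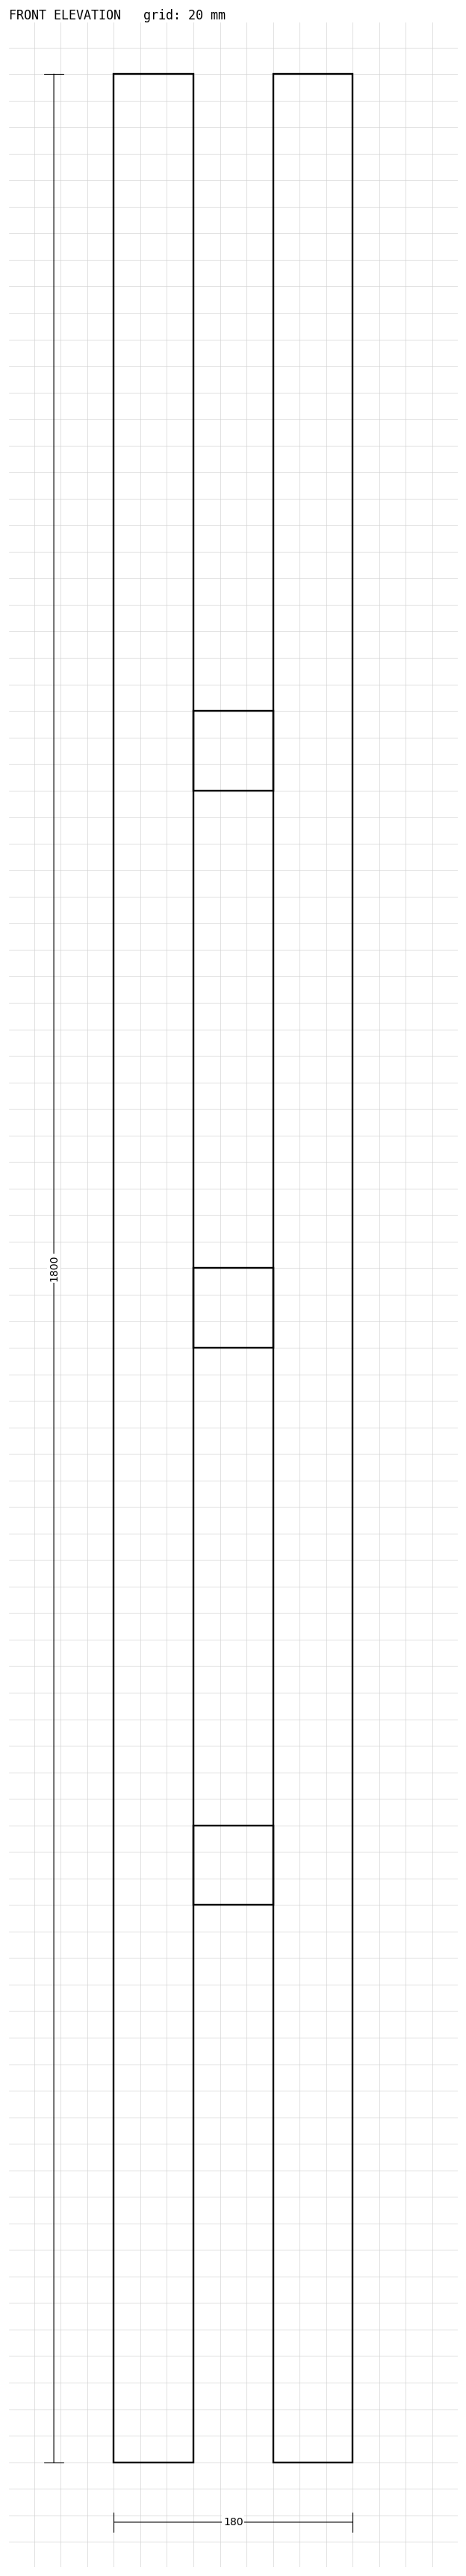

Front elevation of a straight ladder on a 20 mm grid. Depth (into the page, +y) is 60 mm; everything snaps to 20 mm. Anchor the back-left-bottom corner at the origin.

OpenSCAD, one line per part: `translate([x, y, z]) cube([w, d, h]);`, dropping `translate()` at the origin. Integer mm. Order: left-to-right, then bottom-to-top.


cube([60, 60, 1800]);
translate([60, 0, 420]) cube([60, 60, 60]);
translate([60, 0, 840]) cube([60, 60, 60]);
translate([60, 0, 1260]) cube([60, 60, 60]);
translate([120, 0, 0]) cube([60, 60, 1800]);
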